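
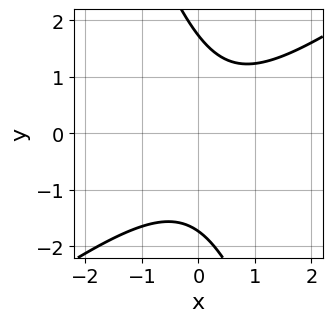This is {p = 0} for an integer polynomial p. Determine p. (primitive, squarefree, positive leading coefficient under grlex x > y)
(a) deg p = 2. A generic line meets the curve in up to 2 points.
(b) Checking where it meets the axes: the curve avoids every integer x-axis point in the box.
(c) Together with the visible shape, these determine p as stated.

2*x^2 - 2*x*y - y^2 - x + 3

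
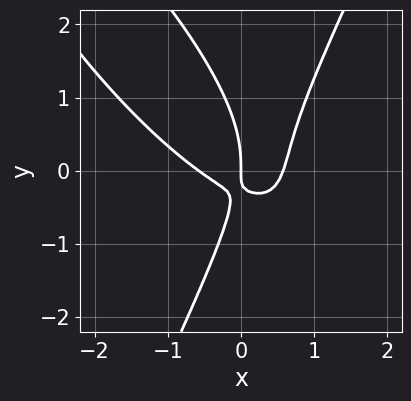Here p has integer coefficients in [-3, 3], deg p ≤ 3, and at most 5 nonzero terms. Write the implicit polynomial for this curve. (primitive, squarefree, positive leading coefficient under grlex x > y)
3*x^3 + 3*x^2*y - y^3 - 3*x*y - x

(a) Degree: no degree-2 curve has this shape, so deg p = 3.
(b) Observable constraints: one x-axis crossing is at x = 0; it crosses the y-axis at the gridline y = 0.
(c) Putting this together gives p.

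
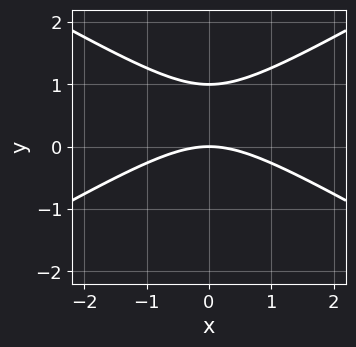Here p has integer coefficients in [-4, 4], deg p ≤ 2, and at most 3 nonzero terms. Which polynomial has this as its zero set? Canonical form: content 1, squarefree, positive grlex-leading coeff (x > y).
x^2 - 3*y^2 + 3*y

Degree: a generic line meets the curve in up to 2 points, so deg p = 2.
Symmetries: it's symmetric under x → −x, forcing even powers of x.
Observable constraints: among the integer gridlines, it crosses the y-axis at y ∈ {0, 1}; it meets the x-axis at x = 0 (among the integer gridlines).
These observations pin down the coefficients.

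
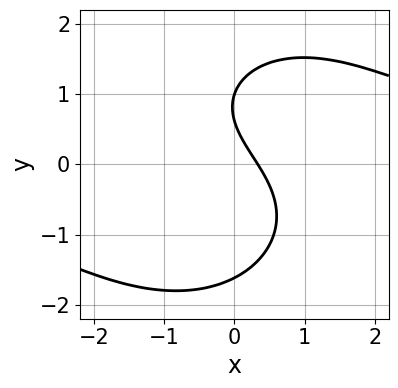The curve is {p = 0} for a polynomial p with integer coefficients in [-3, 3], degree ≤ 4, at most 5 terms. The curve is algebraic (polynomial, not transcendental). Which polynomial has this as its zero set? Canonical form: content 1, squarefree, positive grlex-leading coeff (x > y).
1. The degree is 3 — a generic line meets the curve in up to 3 points.
2. Against the integer gridlines: it meets the y-axis at y = 1 (among the integer gridlines).
3. Fitting integer coefficients to these (and the overall shape) gives p.

x^2*y + y^3 - 3*x - 2*y + 1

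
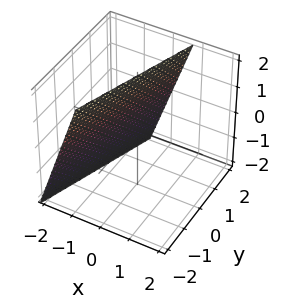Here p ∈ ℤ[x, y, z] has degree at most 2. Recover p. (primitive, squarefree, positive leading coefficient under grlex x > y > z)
Degree: the surface is flat (a plane), so deg p = 1.
From the axis intercepts and sections: one z-axis crossing is at z = 2; it meets the y-axis at y = 2 (among the integer gridlines).
These observations pin down the coefficients.

3*x - y - z + 2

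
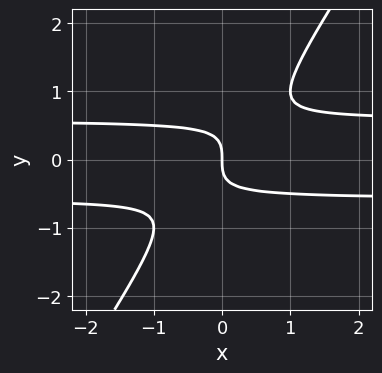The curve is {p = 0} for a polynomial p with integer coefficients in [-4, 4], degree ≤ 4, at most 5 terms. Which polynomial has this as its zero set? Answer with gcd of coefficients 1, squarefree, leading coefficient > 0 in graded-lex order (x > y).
3*x*y^2 - 2*y^3 - x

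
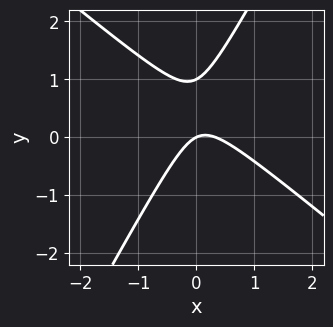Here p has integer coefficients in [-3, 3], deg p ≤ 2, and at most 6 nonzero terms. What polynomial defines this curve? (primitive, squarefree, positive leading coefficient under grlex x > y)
3*x^2 + 2*x*y - 2*y^2 - x + 2*y

First, deg p = 2. No degree-1 curve has this shape.
Then, observable constraints: it crosses the x-axis at the gridline x = 0; among the integer gridlines, it crosses the y-axis at y ∈ {0, 1}.
Finally, together with the visible shape, these determine p as stated.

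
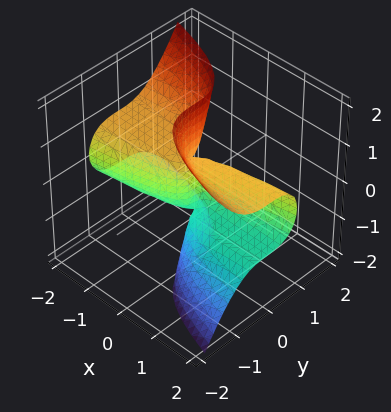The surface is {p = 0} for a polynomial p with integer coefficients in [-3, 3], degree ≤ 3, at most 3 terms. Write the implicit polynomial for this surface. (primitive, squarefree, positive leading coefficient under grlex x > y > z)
(a) deg p = 3. The shape is more complex than any degree-2 surface.
(b) Checking where it meets the axes: the visible z-axis segment lies entirely on the surface; it crosses the x-axis at the gridline x = 0; one y-axis crossing is at y = 0.
(c) Together with the visible shape, these determine p as stated.

2*x*z^2 + 3*y^3 - x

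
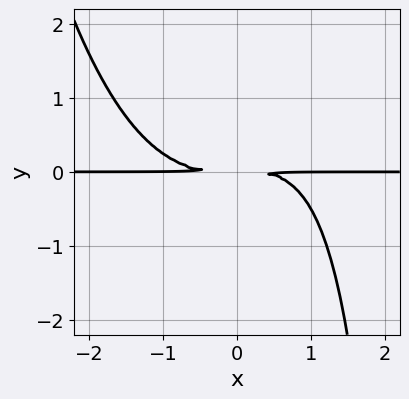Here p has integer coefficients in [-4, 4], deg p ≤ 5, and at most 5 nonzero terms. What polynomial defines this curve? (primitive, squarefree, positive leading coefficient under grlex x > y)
x^3*y - x*y^2 + 3*y^2

First, deg p = 4. A generic line meets the curve in up to 4 points.
Then, checking where it meets the axes: the visible x-axis segment lies entirely on the curve.
Finally, the integer polynomial consistent with all of this is the stated p.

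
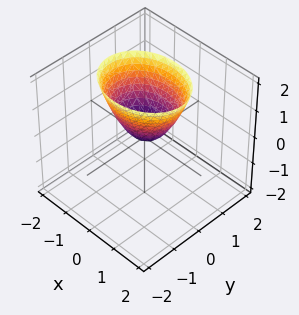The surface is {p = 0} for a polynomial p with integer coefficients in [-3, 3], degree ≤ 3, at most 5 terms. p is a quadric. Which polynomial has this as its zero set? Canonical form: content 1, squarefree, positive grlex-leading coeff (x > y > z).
2*x^2 + 3*y^2 - 2*z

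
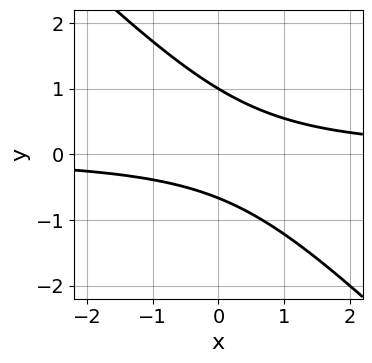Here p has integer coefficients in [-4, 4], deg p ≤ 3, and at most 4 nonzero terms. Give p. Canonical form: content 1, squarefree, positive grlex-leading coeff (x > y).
1. The degree is 2 — the shape is more complex than any degree-1 curve.
2. Checking where it meets the axes: it crosses the y-axis at the gridline y = 1; it misses every integer gridline on the x-axis.
3. Solving for integer coefficients yields p as stated.

3*x*y + 3*y^2 - y - 2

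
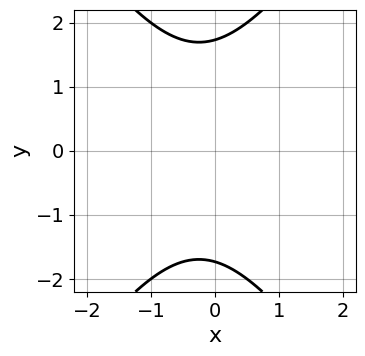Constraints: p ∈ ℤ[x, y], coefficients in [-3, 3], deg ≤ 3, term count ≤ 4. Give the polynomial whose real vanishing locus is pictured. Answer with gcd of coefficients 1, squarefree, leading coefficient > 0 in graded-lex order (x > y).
(a) The degree is 2 — a generic line meets the curve in up to 2 points.
(b) Symmetries: mirror symmetry y ↦ −y ⇒ only even powers of y.
(c) Observable constraints: it misses every integer gridline on the x-axis.
(d) Assembling these constraints gives the stated polynomial.

2*x^2 - y^2 + x + 3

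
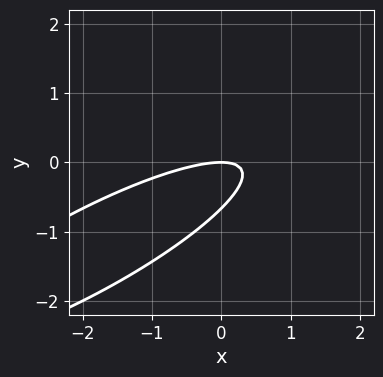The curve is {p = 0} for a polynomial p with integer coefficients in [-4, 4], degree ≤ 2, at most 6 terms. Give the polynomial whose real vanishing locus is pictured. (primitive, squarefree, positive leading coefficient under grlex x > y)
x^2 - 3*x*y + 3*y^2 + 2*y

deg p = 2. No degree-1 curve has this shape.
Observable constraints: one x-axis crossing is at x = 0; it crosses the y-axis at the gridline y = 0.
The integer polynomial consistent with all of this is the stated p.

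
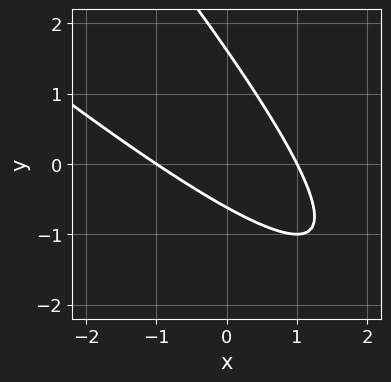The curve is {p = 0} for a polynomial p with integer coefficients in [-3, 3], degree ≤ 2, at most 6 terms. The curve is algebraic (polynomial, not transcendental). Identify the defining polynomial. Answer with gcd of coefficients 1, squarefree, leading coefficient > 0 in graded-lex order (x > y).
1. The degree is 2 — a generic line meets the curve in up to 2 points.
2. Checking where it meets the axes: among the integer gridlines, it crosses the x-axis at x ∈ {-1, 1}.
3. The integer polynomial consistent with all of this is the stated p.

x^2 + 2*x*y + y^2 - y - 1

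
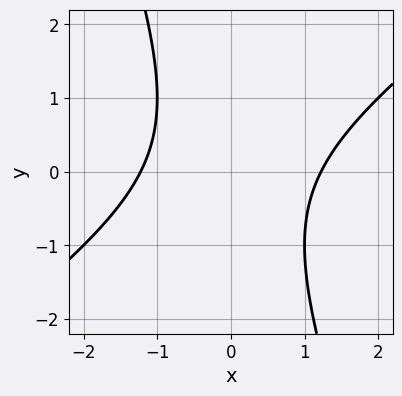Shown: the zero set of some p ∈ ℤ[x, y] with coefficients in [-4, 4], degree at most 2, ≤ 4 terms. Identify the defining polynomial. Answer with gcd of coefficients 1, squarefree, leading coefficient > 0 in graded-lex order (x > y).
2*x^2 - 2*x*y - y^2 - 3

Degree: the shape is more complex than any degree-1 curve, so deg p = 2.
Reading off the gridlines: it misses every integer gridline on the y-axis.
Matching integer coefficients to the picture gives p.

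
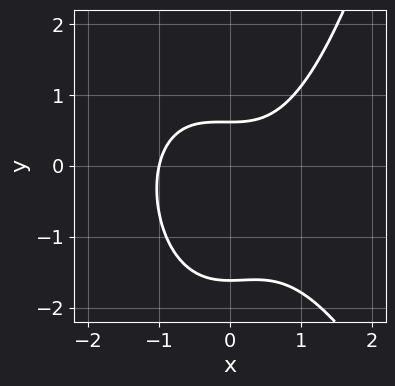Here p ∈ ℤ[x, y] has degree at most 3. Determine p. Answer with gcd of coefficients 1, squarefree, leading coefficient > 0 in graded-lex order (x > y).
1. Degree: no degree-2 curve has this shape, so deg p = 3.
2. Reading off the gridlines: it meets the x-axis at x = -1 (among the integer gridlines).
3. Together with the visible shape, these determine p as stated.

3*x^3 + x^2*y - 3*y^2 - 3*y + 3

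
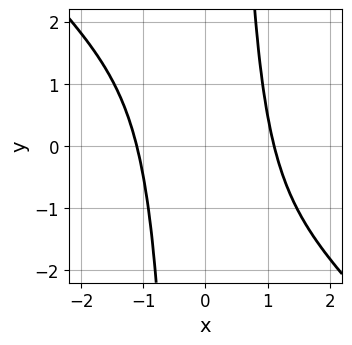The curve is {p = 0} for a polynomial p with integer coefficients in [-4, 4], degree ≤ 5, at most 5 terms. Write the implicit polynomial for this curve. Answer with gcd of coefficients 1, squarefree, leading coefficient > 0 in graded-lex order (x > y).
2*x^4 + 2*x^3*y - 3

(a) Degree: a generic line meets the curve in up to 4 points, so deg p = 4.
(b) Checking where it meets the axes: no y-intercept at any integer in the box.
(c) Assembling these constraints gives the stated polynomial.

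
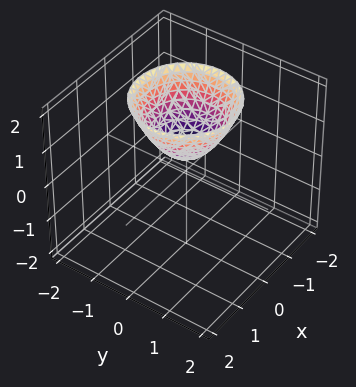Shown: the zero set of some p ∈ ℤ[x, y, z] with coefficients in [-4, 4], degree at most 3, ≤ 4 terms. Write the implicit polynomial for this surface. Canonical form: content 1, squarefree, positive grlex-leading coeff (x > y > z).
2*x^2 + 2*y^2 - 2*z + 1

First, deg p = 2. No degree-1 surface has this shape.
Then, symmetries: the z-axis is an axis of rotation, so x and y enter only as x² + y².
Next, from the axis intercepts and sections: no x-intercept at any integer in the box; it misses every integer gridline on the y-axis; a circular section at z = 2 has radius between 1 and 2.
Finally, together with the visible shape, these determine p as stated.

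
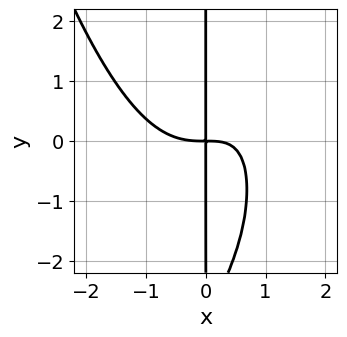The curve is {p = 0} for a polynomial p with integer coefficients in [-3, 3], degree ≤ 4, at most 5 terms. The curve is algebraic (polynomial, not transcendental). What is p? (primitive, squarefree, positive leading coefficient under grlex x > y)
2*x^4 - 2*x^2*y + x*y^2 + 3*x*y

First, the degree is 4 — the shape is more complex than any degree-3 curve.
Next, checking where it meets the axes: every point of the y-axis in the box is on the curve.
Finally, putting this together gives p.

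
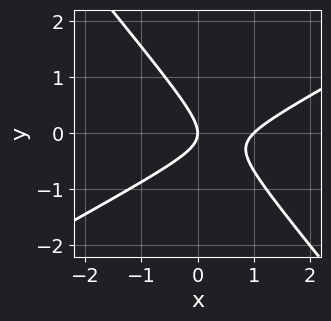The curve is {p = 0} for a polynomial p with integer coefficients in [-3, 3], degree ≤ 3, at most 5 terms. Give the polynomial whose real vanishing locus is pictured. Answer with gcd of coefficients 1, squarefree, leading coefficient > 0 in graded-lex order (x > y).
(a) deg p = 2. The shape is more complex than any degree-1 curve.
(b) Observable constraints: it meets the y-axis at y = 0 (among the integer gridlines); the x-axis gridline crossings are at x ∈ {0, 1}.
(c) Assembling these constraints gives the stated polynomial.

2*x^2 - 2*x*y - 3*y^2 - 2*x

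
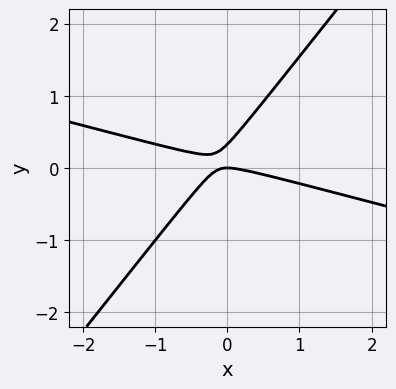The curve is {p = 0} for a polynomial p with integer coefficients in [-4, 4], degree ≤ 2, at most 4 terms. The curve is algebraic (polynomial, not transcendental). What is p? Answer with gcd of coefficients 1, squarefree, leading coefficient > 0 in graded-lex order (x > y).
x^2 + 3*x*y - 3*y^2 + y

(a) Degree: the shape is more complex than any degree-1 curve, so deg p = 2.
(b) Reading off the gridlines: one y-axis crossing is at y = 0; one x-axis crossing is at x = 0.
(c) The integer polynomial consistent with all of this is the stated p.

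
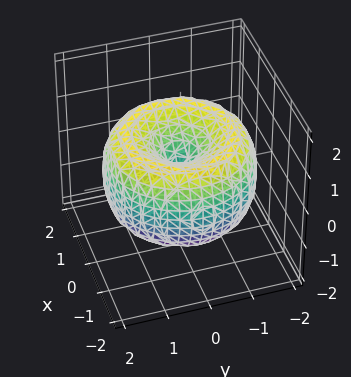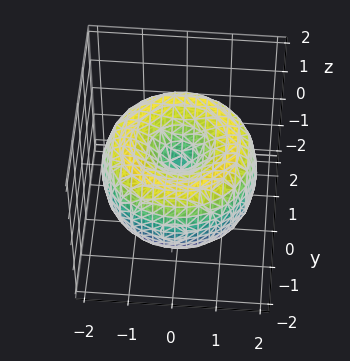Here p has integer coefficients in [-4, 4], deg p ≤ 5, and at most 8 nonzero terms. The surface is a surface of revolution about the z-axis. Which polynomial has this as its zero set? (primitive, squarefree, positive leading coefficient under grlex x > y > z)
x^4 + 2*x^2*y^2 + y^4 - 3*x^2 - 3*y^2 + 2*z^2

1. deg p = 4. A generic line meets the surface in up to 4 points.
2. Symmetries: rotational symmetry about the z-axis ⇒ p depends on x, y only through x² + y².
3. Checking where it meets the axes: it crosses the z-axis at the gridline z = 0; a circular section at z = 0 has radius between 1 and 2; it meets the x-axis at x = 0 (among the integer gridlines); it meets the y-axis at y = 0 (among the integer gridlines).
4. Matching integer coefficients to the picture gives p.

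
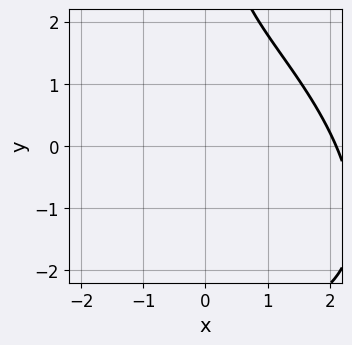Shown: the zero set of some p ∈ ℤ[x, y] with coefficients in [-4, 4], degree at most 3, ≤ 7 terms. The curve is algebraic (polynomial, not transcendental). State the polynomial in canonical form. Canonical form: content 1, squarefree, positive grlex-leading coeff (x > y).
x^3 + x^2*y + x*y^2 - 3*x - 3

deg p = 3. A generic line meets the curve in up to 3 points.
From the visible intercepts: no y-intercept at any integer in the box; no x-intercept at any integer in the box.
Together with the visible shape, these determine p as stated.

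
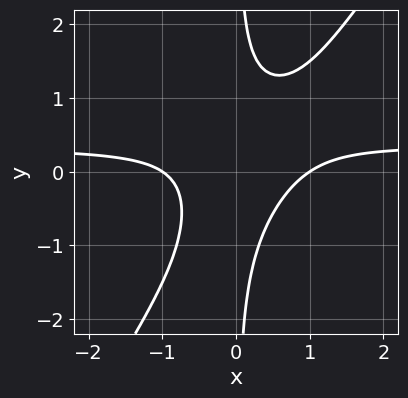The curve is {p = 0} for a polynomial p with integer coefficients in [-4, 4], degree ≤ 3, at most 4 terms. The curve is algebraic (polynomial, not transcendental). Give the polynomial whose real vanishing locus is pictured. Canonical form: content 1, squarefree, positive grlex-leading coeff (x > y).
3*x^2*y - 2*x*y^2 - x^2 + 1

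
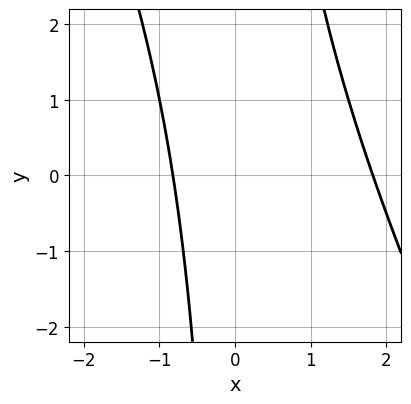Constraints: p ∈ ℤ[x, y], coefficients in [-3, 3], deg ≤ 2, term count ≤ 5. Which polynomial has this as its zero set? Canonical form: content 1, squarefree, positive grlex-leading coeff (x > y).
2*x^2 + x*y - 2*x - 3

Degree: a generic line meets the curve in up to 2 points, so deg p = 2.
Reading off the gridlines: no y-intercept at any integer in the box.
Together with the visible shape, these determine p as stated.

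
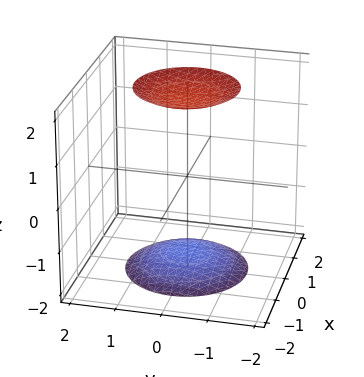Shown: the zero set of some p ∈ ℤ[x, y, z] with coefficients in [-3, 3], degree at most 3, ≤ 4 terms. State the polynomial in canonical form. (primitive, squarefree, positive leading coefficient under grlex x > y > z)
(a) I count 2 distinct pieces. Treating them together as one polynomial.
(b) deg p = 2. Two separate bowl-shaped sheets opening away from each other; a quadric.
(c) Symmetries: rotational symmetry about the z-axis ⇒ p depends on x, y only through x² + y²; mirror symmetry z ↦ −z ⇒ only even powers of z.
(d) From the axis intercepts and sections: it misses every integer gridline on the x-axis; a circular section at z = 2 has radius exactly 1; the surface avoids every integer y-axis point in the box.
(e) Assembling these constraints gives the stated polynomial.

x^2 + y^2 - z^2 + 3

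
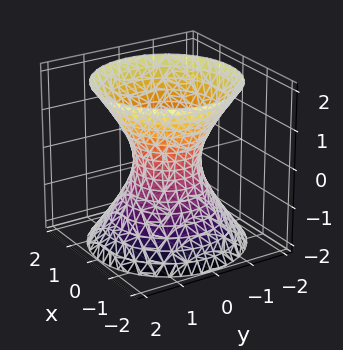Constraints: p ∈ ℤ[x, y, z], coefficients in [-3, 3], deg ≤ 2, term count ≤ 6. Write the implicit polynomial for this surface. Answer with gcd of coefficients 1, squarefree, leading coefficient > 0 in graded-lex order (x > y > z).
First, deg p = 2. No degree-1 surface has this shape.
Next, by symmetry, the z-axis is an axis of rotation, so x and y enter only as x² + y².
Next, from the axis intercepts and sections: the surface avoids every integer z-axis point in the box; a circular section at z = 2 has radius between 1 and 2.
Finally, together with the visible shape, these determine p as stated.

3*x^2 + 3*y^2 - 2*z^2 - 2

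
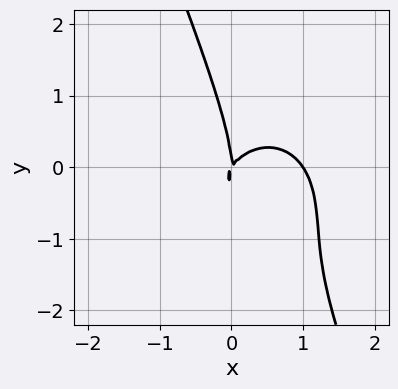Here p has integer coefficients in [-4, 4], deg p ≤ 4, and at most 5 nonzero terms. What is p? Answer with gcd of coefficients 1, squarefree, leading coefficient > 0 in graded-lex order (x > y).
(a) deg p = 3. A generic line meets the curve in up to 3 points.
(b) Checking where it meets the axes: the x-axis gridline crossings are at x ∈ {0, 1}; it meets the y-axis at y = 0 (among the integer gridlines).
(c) Together with the visible shape, these determine p as stated.

3*x^3 + 2*x*y^2 + y^3 - 3*x^2 + 2*x*y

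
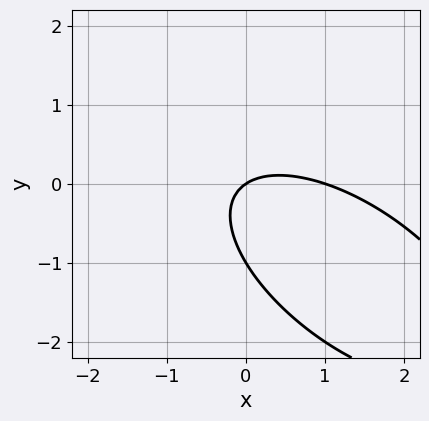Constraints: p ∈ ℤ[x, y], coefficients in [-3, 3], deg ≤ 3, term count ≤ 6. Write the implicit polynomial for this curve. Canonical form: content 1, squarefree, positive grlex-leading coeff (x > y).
First, degree: no degree-1 curve has this shape, so deg p = 2.
Next, reading off the gridlines: among the integer gridlines, it crosses the y-axis at y ∈ {-1, 0}; the x-axis gridline crossings are at x ∈ {0, 1}.
Finally, fitting integer coefficients to these (and the overall shape) gives p.

2*x^2 + 3*x*y + 3*y^2 - 2*x + 3*y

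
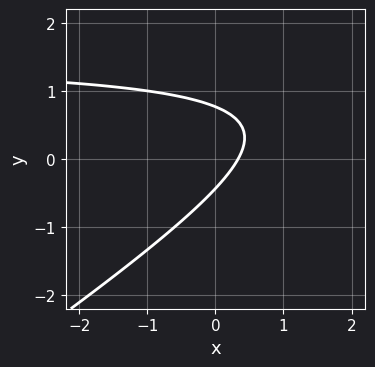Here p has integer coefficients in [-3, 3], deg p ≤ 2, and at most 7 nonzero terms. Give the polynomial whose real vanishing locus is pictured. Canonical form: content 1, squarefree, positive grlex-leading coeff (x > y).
2*x*y - 3*y^2 - 3*x + y + 1

1. deg p = 2. The shape is more complex than any degree-1 curve.
2. Matching integer coefficients to the picture gives p.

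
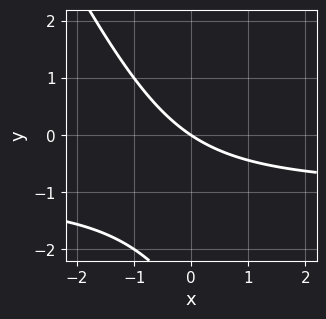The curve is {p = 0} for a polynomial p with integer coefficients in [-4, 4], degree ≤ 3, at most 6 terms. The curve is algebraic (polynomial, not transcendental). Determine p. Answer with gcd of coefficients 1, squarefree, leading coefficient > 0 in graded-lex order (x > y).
2*x*y + y^2 + 2*x + 3*y

deg p = 2. The shape is more complex than any degree-1 curve.
Observable constraints: it meets the y-axis at y = 0 (among the integer gridlines); one x-axis crossing is at x = 0.
Assembling these constraints gives the stated polynomial.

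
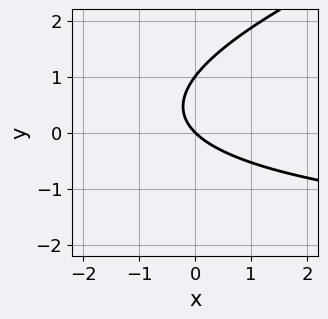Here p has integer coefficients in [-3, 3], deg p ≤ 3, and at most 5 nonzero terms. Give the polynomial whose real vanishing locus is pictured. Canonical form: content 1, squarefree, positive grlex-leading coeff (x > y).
x*y - 3*y^2 + 3*x + 3*y

deg p = 2.
Observable constraints: the y-axis gridline crossings are at y ∈ {0, 1}; one x-axis crossing is at x = 0.
Putting this together gives p.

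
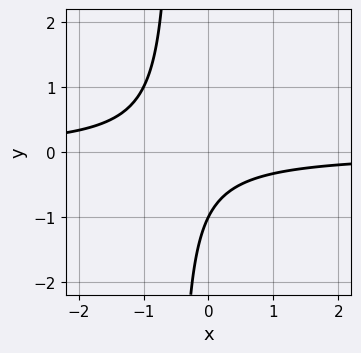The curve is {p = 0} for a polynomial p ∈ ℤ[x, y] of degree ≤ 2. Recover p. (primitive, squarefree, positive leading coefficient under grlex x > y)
1. The degree is 2 — the shape is more complex than any degree-1 curve.
2. Checking where it meets the axes: it misses every integer gridline on the x-axis; it meets the y-axis at y = -1 (among the integer gridlines).
3. Matching integer coefficients to the picture gives p.

2*x*y + y + 1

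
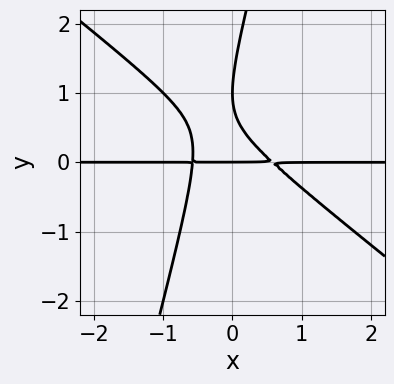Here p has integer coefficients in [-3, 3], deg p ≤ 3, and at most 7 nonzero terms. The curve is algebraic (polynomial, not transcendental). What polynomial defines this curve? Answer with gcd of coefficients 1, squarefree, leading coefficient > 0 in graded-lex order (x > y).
3*x^2*y + 3*x*y^2 - y^3 + 2*y^2 - y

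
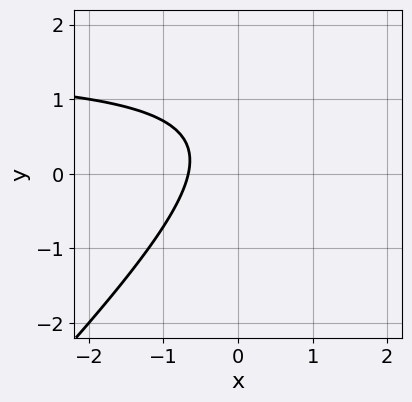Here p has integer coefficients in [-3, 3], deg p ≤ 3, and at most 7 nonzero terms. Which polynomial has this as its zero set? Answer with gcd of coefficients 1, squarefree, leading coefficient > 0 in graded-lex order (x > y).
(a) Degree: the shape is more complex than any degree-1 curve, so deg p = 2.
(b) Reading off the gridlines: it misses every integer gridline on the y-axis.
(c) Assembling these constraints gives the stated polynomial.

2*x*y - 2*y^2 - 3*x + 2*y - 2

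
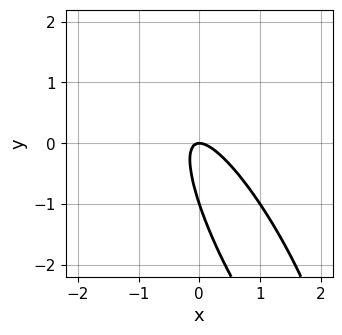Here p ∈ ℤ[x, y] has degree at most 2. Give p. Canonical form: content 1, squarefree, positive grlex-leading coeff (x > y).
3*x^2 + 3*x*y + y^2 + y

First, degree: the shape is more complex than any degree-1 curve, so deg p = 2.
Next, from the visible intercepts: the y-axis gridline crossings are at y ∈ {-1, 0}; one x-axis crossing is at x = 0.
Finally, solving for integer coefficients yields p as stated.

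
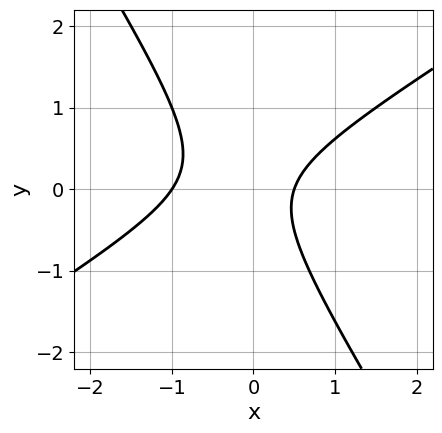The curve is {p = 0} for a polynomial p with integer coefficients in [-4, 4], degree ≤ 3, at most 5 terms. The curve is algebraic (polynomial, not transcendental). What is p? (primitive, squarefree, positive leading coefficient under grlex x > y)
First, the degree is 2 — a generic line meets the curve in up to 2 points.
Next, observable constraints: it meets the x-axis at x = -1 (among the integer gridlines); no y-intercept at any integer in the box.
Finally, the integer polynomial consistent with all of this is the stated p.

2*x^2 - 2*x*y - 2*y^2 + x - 1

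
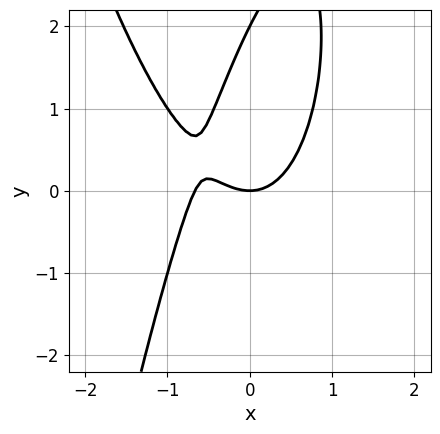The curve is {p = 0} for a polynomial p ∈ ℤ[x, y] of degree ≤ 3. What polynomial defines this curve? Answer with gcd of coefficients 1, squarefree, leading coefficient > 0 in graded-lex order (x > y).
1. The degree is 3 — no degree-2 curve has this shape.
2. Reading off the gridlines: it meets the x-axis at x = 0 (among the integer gridlines); among the integer gridlines, it crosses the y-axis at y ∈ {0, 2}.
3. Together with the visible shape, these determine p as stated.

3*x^3 + 2*x^2 - 2*x*y + y^2 - 2*y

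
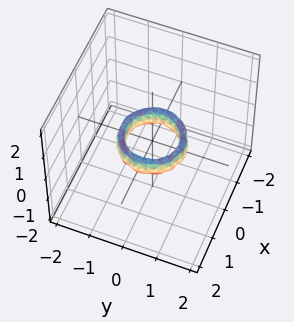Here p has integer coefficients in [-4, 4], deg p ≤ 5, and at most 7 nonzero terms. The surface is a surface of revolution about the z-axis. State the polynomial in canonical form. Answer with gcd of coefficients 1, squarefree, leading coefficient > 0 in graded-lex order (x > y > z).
2*x^4 + 4*x^2*y^2 + 2*y^4 - 3*x^2 - 3*y^2 + z^2 + 1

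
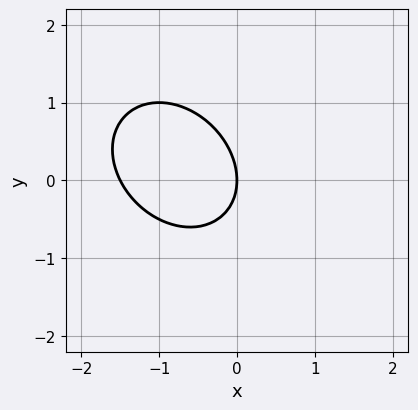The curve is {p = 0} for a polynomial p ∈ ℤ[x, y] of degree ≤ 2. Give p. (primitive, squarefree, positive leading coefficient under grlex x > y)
2*x^2 + x*y + 2*y^2 + 3*x

deg p = 2. The shape is more complex than any degree-1 curve.
From the visible intercepts: it meets the y-axis at y = 0 (among the integer gridlines); one x-axis crossing is at x = 0.
Solving for integer coefficients yields p as stated.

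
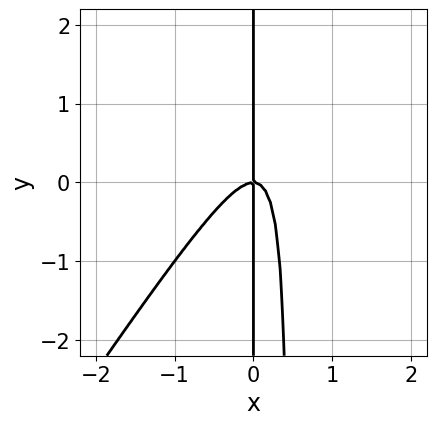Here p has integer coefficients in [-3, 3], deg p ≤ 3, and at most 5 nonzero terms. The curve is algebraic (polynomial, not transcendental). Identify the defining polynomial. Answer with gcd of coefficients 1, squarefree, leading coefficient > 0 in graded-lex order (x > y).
The degree is 3 — a generic line meets the curve in up to 3 points.
Reading off the gridlines: it meets the x-axis at x = 0 (among the integer gridlines); every point of the y-axis in the box is on the curve.
The integer polynomial consistent with all of this is the stated p.

3*x^3 - 2*x^2*y + x*y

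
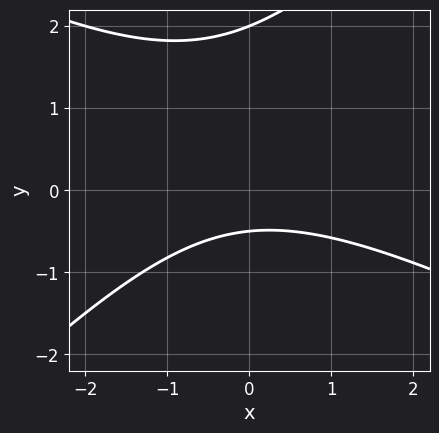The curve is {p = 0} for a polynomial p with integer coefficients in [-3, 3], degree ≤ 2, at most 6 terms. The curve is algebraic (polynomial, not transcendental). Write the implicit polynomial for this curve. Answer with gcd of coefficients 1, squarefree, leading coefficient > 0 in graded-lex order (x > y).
x^2 + x*y - 2*y^2 + 3*y + 2

First, the degree is 2 — no degree-1 curve has this shape.
Next, from the axis intercepts and sections: it meets the y-axis at y = 2 (among the integer gridlines); no x-intercept at any integer in the box.
Finally, putting this together gives p.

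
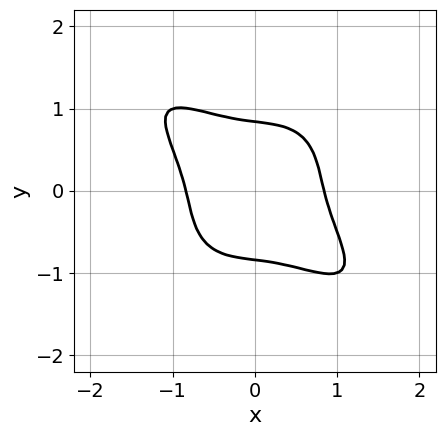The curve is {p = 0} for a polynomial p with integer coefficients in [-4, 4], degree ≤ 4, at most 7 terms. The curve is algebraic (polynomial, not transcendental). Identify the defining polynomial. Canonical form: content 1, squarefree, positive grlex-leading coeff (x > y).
2*x^4 + 2*x^3*y + x*y^3 + 2*y^4 - 1

First, deg p = 4. A generic line meets the curve in up to 4 points.
Finally, solving for integer coefficients yields p as stated.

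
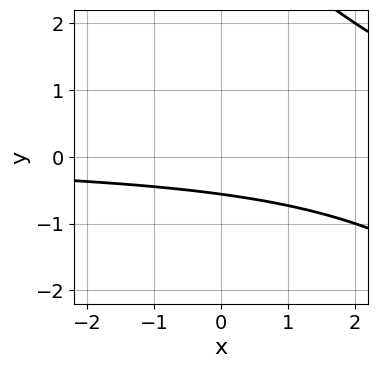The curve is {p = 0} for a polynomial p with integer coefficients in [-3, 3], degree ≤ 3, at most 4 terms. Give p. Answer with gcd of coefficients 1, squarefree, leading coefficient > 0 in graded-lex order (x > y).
x*y + y^2 - 3*y - 2

1. deg p = 2. The shape is more complex than any degree-1 curve.
2. From the visible intercepts: the curve avoids every integer x-axis point in the box.
3. Fitting integer coefficients to these (and the overall shape) gives p.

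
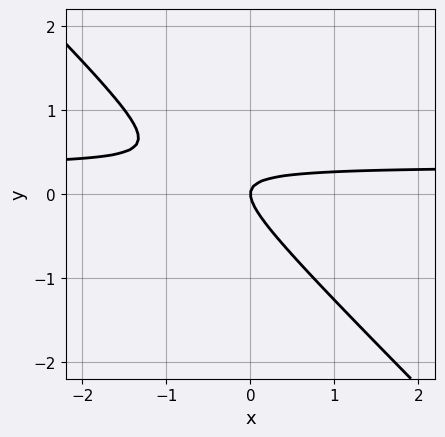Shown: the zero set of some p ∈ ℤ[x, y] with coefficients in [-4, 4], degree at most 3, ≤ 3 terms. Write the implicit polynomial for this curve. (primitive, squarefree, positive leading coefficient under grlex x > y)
Degree: the shape is more complex than any degree-1 curve, so deg p = 2.
From the axis intercepts and sections: it crosses the x-axis at the gridline x = 0; it crosses the y-axis at the gridline y = 0.
Together with the visible shape, these determine p as stated.

3*x*y + 3*y^2 - x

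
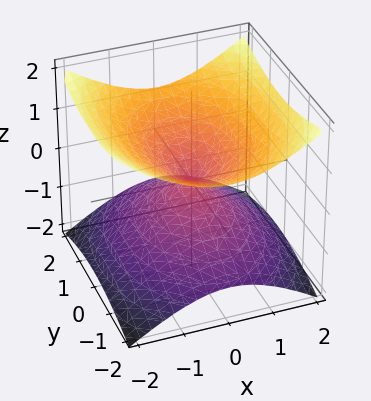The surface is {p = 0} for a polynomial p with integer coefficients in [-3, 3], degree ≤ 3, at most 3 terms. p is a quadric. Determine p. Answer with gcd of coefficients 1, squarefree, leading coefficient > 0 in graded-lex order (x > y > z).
2*x^2 + y^2 - 3*z^2

First, deg p = 2. Two nappes meeting at a single point; a quadric.
Next, symmetries: the z ↦ −z reflection is a symmetry, so z appears only in even powers; mirror symmetry x ↦ −x ⇒ only even powers of x; the y ↦ −y reflection is a symmetry, so y appears only in even powers.
Then, against the integer gridlines: one x-axis crossing is at x = 0; it meets the y-axis at y = 0 (among the integer gridlines).
Finally, assembling these constraints gives the stated polynomial.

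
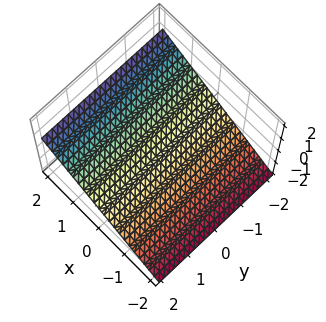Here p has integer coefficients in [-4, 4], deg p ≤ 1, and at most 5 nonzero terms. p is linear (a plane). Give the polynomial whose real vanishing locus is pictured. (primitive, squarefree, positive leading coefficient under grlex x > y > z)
1. The degree is 1 — every cross-section is a straight line — this is a plane.
2. Observable constraints: it meets the x-axis at x = 1 (among the integer gridlines); no y-intercept at any integer in the box.
3. The integer polynomial consistent with all of this is the stated p.

2*x - 3*z - 2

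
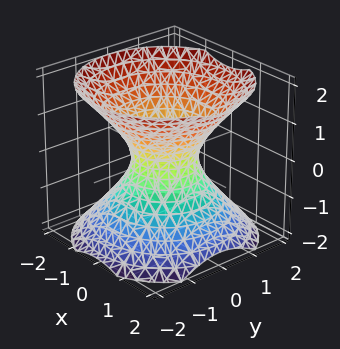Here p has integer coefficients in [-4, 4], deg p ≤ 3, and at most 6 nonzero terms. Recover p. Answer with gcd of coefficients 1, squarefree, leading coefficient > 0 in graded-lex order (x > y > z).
First, the degree is 2 — one connected sheet with a waist; a quadric.
Next, symmetries: mirror symmetry z ↦ −z ⇒ only even powers of z; rotational symmetry about the z-axis ⇒ p depends on x, y only through x² + y².
Then, from the axis intercepts and sections: no z-intercept at any integer in the box; a circular section at z = -1 has radius between 1 and 2.
Finally, fitting integer coefficients to these (and the overall shape) gives p.

3*x^2 + 3*y^2 - 3*z^2 - 2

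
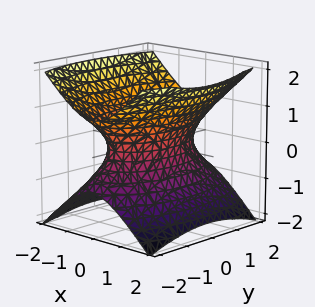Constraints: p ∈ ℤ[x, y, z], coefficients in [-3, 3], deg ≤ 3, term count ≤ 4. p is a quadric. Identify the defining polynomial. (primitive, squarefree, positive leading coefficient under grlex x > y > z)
3*x^2 + y^2 - 3*z^2 - 2

Degree: an hourglass — one-sheet hyperboloid; a quadric, so deg p = 2.
Symmetries: the x ↦ −x reflection is a symmetry, so x appears only in even powers; the z ↦ −z reflection is a symmetry, so z appears only in even powers; mirror symmetry y ↦ −y ⇒ only even powers of y.
Checking where it meets the axes: it misses every integer gridline on the z-axis.
The integer polynomial consistent with all of this is the stated p.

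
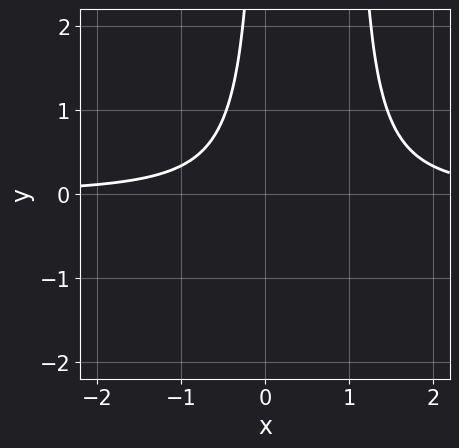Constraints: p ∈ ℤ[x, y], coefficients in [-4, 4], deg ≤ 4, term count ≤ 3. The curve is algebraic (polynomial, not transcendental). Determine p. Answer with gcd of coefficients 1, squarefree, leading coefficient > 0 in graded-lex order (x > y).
3*x^2*y - 3*x*y - 2

deg p = 3. No degree-2 curve has this shape.
Against the integer gridlines: it misses every integer gridline on the x-axis; the curve avoids every integer y-axis point in the box.
Solving for integer coefficients yields p as stated.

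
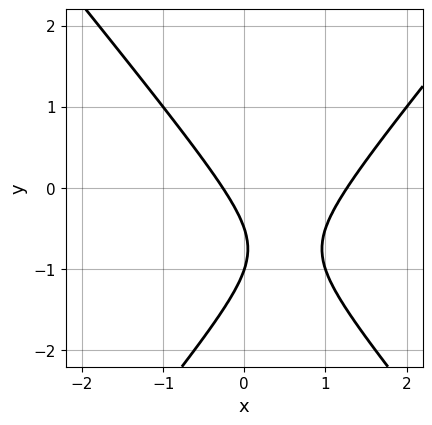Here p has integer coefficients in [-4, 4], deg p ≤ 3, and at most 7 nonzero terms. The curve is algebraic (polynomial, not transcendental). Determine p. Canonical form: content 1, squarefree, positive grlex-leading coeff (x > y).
(a) deg p = 2. A generic line meets the curve in up to 2 points.
(b) Checking where it meets the axes: it crosses the y-axis at the gridline y = -1.
(c) These observations pin down the coefficients.

3*x^2 - 2*y^2 - 3*x - 3*y - 1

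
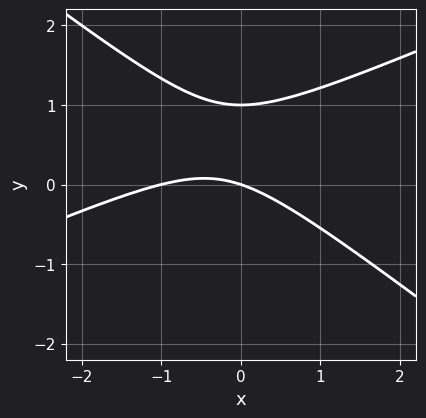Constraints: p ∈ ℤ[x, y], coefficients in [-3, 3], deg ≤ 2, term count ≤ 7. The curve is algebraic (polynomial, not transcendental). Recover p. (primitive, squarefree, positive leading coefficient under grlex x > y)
x^2 - x*y - 3*y^2 + x + 3*y

The degree is 2 — a generic line meets the curve in up to 2 points.
Checking where it meets the axes: among the integer gridlines, it crosses the y-axis at y ∈ {0, 1}; the x-axis gridline crossings are at x ∈ {-1, 0}.
Solving for integer coefficients yields p as stated.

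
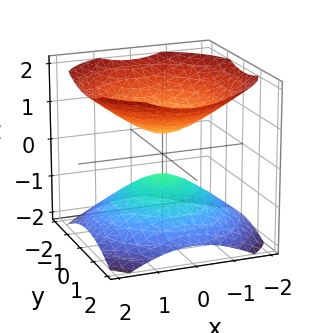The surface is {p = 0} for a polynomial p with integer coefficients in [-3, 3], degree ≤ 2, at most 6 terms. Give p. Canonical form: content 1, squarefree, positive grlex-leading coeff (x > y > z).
(a) The picture has 2 separate pieces.
(b) deg p = 2.
(c) Symmetries: rotational symmetry about the z-axis ⇒ p depends on x, y only through x² + y².
(d) Against the integer gridlines: no y-intercept at any integer in the box; a circular section at z = 1 has radius exactly 1; no x-intercept at any integer in the box.
(e) Putting this together gives p.

2*x^2 + 2*y^2 - 3*z^2 + 1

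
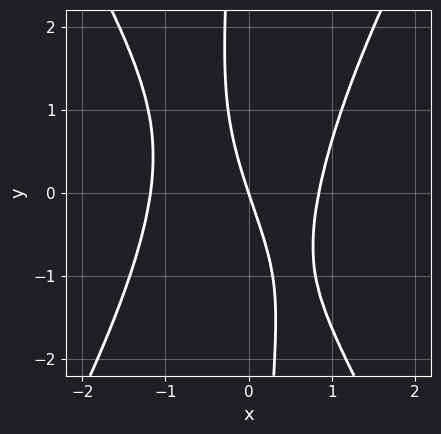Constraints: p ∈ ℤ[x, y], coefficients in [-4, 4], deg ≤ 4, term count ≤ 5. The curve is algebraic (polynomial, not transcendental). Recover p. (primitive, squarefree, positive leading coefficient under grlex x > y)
3*x^3 - x*y^2 + x^2 - 3*x - y

(a) Degree: a generic line meets the curve in up to 3 points, so deg p = 3.
(b) From the visible intercepts: it meets the y-axis at y = 0 (among the integer gridlines); it crosses the x-axis at the gridline x = 0.
(c) Assembling these constraints gives the stated polynomial.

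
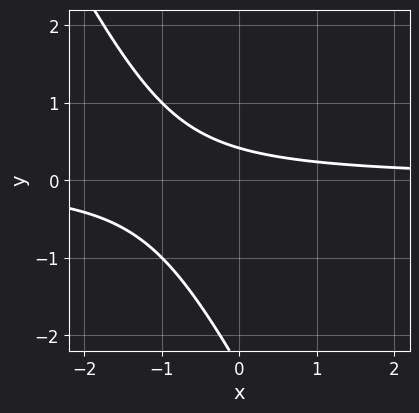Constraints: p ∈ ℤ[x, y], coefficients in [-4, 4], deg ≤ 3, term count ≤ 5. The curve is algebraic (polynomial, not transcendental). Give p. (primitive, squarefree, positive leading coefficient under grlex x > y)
2*x*y + y^2 + 2*y - 1

First, degree: a generic line meets the curve in up to 2 points, so deg p = 2.
Then, checking where it meets the axes: no x-intercept at any integer in the box.
Finally, these observations pin down the coefficients.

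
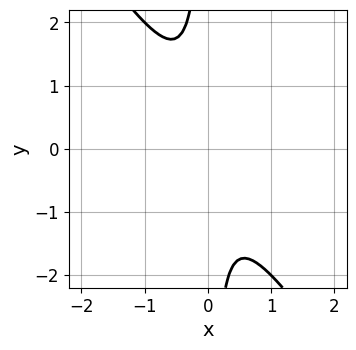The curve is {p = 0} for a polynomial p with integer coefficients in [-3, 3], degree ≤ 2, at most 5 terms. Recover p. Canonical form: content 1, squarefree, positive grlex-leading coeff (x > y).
3*x^2 + 2*x*y + 1

deg p = 2. The shape is more complex than any degree-1 curve.
Observable constraints: the curve avoids every integer x-axis point in the box; no y-intercept at any integer in the box.
Fitting integer coefficients to these (and the overall shape) gives p.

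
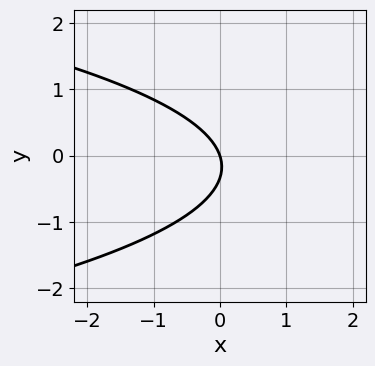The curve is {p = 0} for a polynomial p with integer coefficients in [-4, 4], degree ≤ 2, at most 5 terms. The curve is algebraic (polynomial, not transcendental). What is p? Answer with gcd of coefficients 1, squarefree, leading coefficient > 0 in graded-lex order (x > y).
First, deg p = 2.
Then, reading off the gridlines: it meets the y-axis at y = 0 (among the integer gridlines); it meets the x-axis at x = 0 (among the integer gridlines).
Finally, assembling these constraints gives the stated polynomial.

3*y^2 + 3*x + y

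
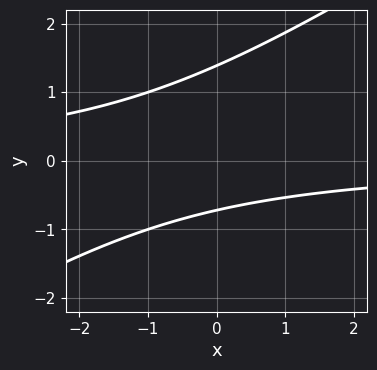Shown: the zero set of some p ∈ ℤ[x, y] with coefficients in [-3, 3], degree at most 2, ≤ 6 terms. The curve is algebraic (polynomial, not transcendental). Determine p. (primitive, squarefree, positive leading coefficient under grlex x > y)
deg p = 2.
Reading off the gridlines: it misses every integer gridline on the x-axis.
Together with the visible shape, these determine p as stated.

2*x*y - 3*y^2 + 2*y + 3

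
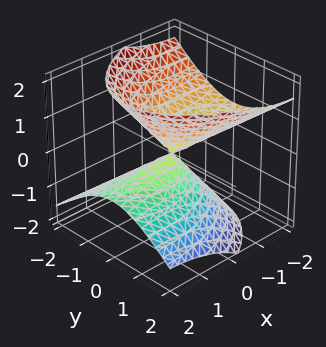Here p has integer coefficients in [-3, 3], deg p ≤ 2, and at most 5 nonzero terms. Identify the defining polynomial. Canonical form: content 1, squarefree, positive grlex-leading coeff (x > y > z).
(a) I count 2 distinct pieces.
(b) deg p = 2.
(c) Reading off the gridlines: one z-axis crossing is at z = 0; it meets the y-axis at y = 0 (among the integer gridlines); one x-axis crossing is at x = 0.
(d) Fitting integer coefficients to these (and the overall shape) gives p.

x^2 + 3*x*z + 3*y^2 - 3*z^2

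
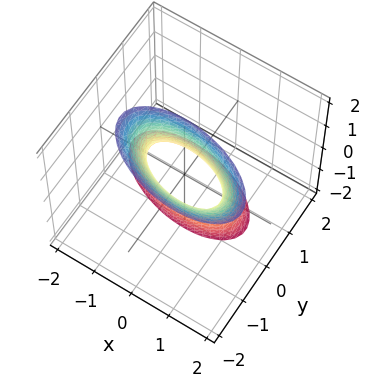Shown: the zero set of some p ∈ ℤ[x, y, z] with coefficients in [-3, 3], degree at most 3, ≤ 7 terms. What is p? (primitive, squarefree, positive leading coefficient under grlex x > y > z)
(a) Degree: the shape is more complex than any degree-1 surface, so deg p = 2.
(b) Observable constraints: among the integer gridlines, it crosses the x-axis at x ∈ {-1, 1}; the surface avoids every integer z-axis point in the box.
(c) Matching integer coefficients to the picture gives p.

x^2 + x*y + 3*y^2 + 2*y*z - 1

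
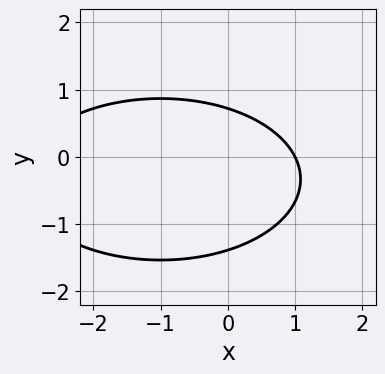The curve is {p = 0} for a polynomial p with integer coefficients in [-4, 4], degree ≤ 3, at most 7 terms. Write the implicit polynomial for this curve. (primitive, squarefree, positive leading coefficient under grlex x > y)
x^2 + 3*y^2 + 2*x + 2*y - 3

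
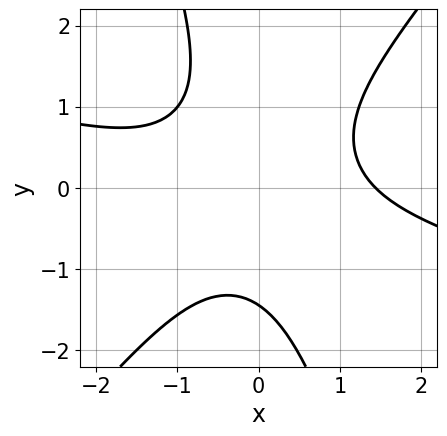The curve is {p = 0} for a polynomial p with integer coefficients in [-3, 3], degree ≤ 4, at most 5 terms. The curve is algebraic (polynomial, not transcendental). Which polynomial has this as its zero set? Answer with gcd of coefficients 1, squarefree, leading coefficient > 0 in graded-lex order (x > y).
x^3 + 3*x^2*y - 2*x*y^2 - y^3 - 3

(a) The degree is 3 — a generic line meets the curve in up to 3 points.
(b) The integer polynomial consistent with all of this is the stated p.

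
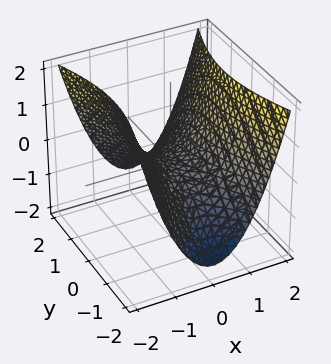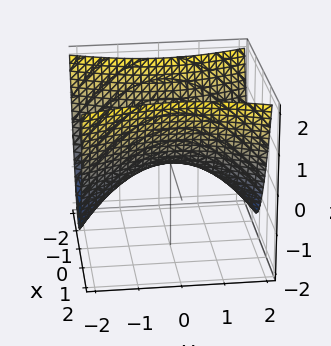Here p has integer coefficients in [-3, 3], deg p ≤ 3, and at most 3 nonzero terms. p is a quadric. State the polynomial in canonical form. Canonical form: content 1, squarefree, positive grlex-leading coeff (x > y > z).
First, deg p = 2. A hyperbolic paraboloid; a quadric.
Next, symmetries: mirror symmetry x ↦ −x ⇒ only even powers of x; it's symmetric under y → −y, forcing even powers of y.
Then, from the axis intercepts and sections: one x-axis crossing is at x = 0; it meets the y-axis at y = 0 (among the integer gridlines); it meets the z-axis at z = 0 (among the integer gridlines).
Finally, together with the visible shape, these determine p as stated.

3*x^2 - y^2 - 3*z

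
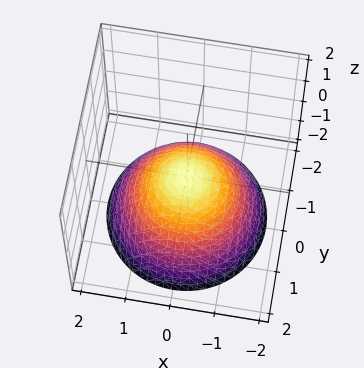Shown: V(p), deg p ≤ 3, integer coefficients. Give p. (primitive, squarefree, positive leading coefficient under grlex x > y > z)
2*x^2 + 2*y^2 + 3*z

(a) The degree is 2 — a single bowl opening along one axis; a quadric.
(b) By symmetry, every cross-section ⟂ z is a circle, so x, y appear only via x² + y².
(c) Reading off the gridlines: it meets the z-axis at z = 0 (among the integer gridlines); a circular section at z = -2 has radius between 1 and 2; one x-axis crossing is at x = 0.
(d) Matching integer coefficients to the picture gives p.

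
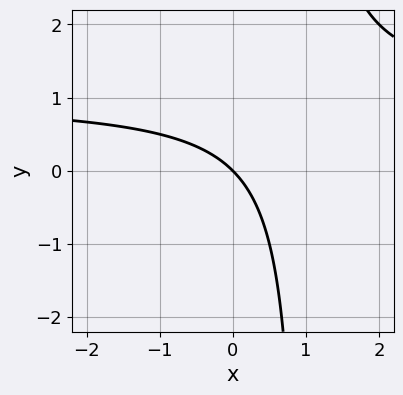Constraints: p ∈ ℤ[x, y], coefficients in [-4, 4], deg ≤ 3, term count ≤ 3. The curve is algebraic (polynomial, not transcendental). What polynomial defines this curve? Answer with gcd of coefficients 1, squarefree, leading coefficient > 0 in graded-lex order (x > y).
Degree: no degree-1 curve has this shape, so deg p = 2.
Reading off the gridlines: one x-axis crossing is at x = 0; it crosses the y-axis at the gridline y = 0.
Solving for integer coefficients yields p as stated.

x*y - x - y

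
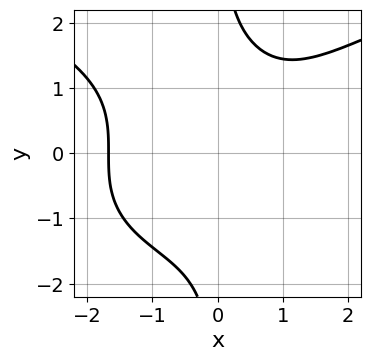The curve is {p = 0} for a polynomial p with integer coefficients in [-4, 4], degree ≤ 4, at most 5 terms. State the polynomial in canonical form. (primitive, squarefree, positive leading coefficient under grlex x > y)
x*y^3 - x^3 + x - 3

First, deg p = 4. A generic line meets the curve in up to 4 points.
Then, reading off the gridlines: it misses every integer gridline on the y-axis.
Finally, these observations pin down the coefficients.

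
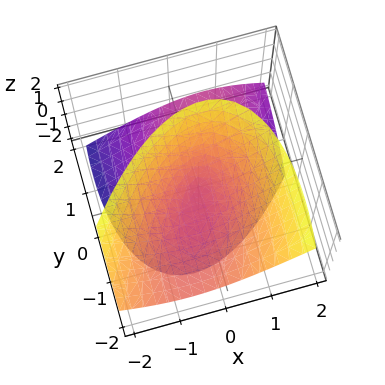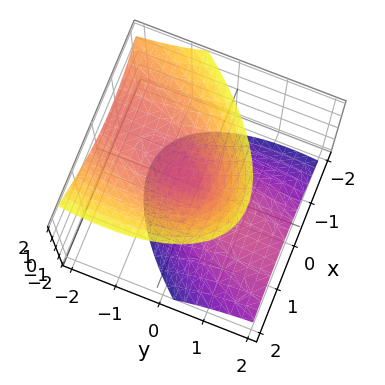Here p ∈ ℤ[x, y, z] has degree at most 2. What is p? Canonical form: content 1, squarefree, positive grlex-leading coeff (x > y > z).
3*x^2 - 2*x*y + y^2 + 3*y*z - 2*z^2

There are 2 components. They look like related sheets of one shape, so recover p as a whole.
Degree: no degree-1 surface has this shape, so deg p = 2.
Checking where it meets the axes: one z-axis crossing is at z = 0; one y-axis crossing is at y = 0; it meets the x-axis at x = 0 (among the integer gridlines).
Putting this together gives p.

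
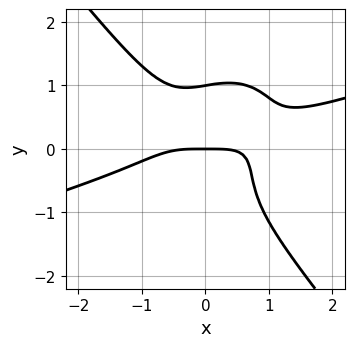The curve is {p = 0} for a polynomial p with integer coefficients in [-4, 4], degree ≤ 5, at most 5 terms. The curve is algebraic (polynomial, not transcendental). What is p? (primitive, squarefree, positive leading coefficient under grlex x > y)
(a) The degree is 4 — the shape is more complex than any degree-3 curve.
(b) Observable constraints: one x-axis crossing is at x = 0; the y-axis gridline crossings are at y ∈ {0, 1}.
(c) Assembling these constraints gives the stated polynomial.

x^4 - 3*x^3*y - 2*y^4 + x*y^2 + 2*y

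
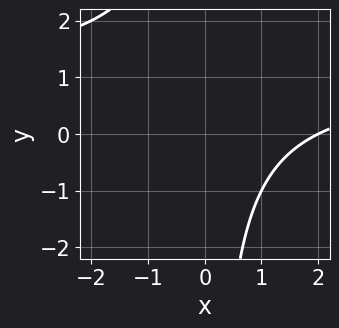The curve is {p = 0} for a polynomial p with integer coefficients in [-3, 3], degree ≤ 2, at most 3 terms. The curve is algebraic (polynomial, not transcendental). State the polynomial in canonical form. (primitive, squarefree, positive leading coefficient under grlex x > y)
(a) The degree is 2 — the shape is more complex than any degree-1 curve.
(b) Against the integer gridlines: the curve avoids every integer y-axis point in the box; it meets the x-axis at x = 2 (among the integer gridlines).
(c) The integer polynomial consistent with all of this is the stated p.

x*y - x + 2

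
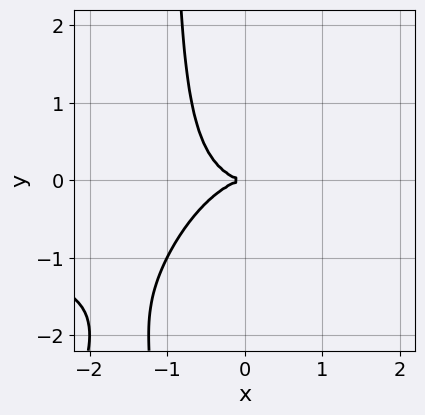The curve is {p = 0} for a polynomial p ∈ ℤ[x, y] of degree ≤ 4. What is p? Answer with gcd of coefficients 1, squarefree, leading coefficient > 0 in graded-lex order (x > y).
x^3*y + x^3 + 2*x*y^2 + 2*y^2

deg p = 4. The shape is more complex than any degree-3 curve.
Against the integer gridlines: it meets the x-axis at x = 0 (among the integer gridlines); one y-axis crossing is at y = 0.
Fitting integer coefficients to these (and the overall shape) gives p.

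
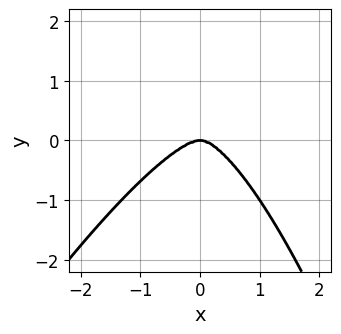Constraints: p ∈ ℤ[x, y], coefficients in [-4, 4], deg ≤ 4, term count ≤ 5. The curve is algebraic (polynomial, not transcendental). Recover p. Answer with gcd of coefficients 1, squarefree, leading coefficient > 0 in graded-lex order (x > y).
2*x^4 - x^3*y + x^2*y + 2*y^3

1. Degree: the shape is more complex than any degree-3 curve, so deg p = 4.
2. Observable constraints: one x-axis crossing is at x = 0; it meets the y-axis at y = 0 (among the integer gridlines).
3. Assembling these constraints gives the stated polynomial.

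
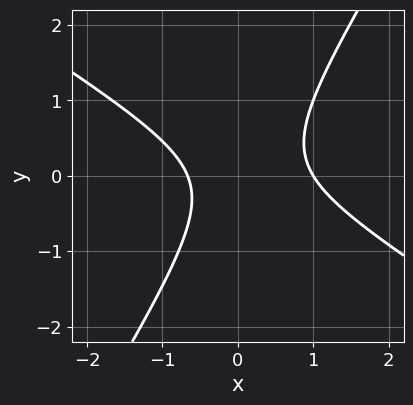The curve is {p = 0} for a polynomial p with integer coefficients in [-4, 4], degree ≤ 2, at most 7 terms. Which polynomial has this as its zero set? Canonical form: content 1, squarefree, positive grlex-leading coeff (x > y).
(a) deg p = 2. No degree-1 curve has this shape.
(b) Checking where it meets the axes: no y-intercept at any integer in the box; it meets the x-axis at x = 1 (among the integer gridlines).
(c) Solving for integer coefficients yields p as stated.

3*x^2 + 3*x*y - 3*y^2 - x - 2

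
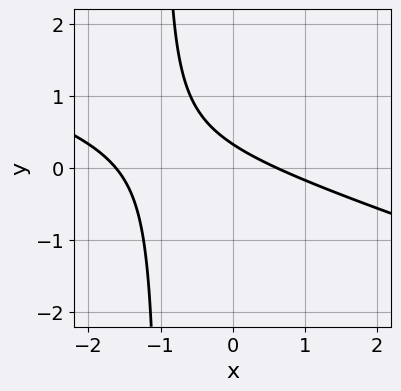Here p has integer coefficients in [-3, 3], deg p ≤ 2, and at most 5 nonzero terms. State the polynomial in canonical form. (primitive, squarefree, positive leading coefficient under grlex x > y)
x^2 + 3*x*y + x + 3*y - 1

1. deg p = 2. No degree-1 curve has this shape.
2. Matching integer coefficients to the picture gives p.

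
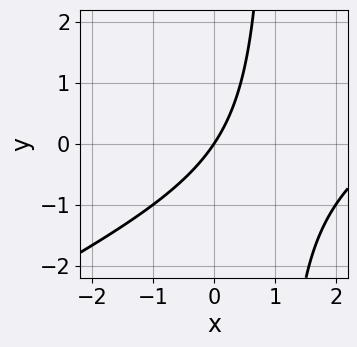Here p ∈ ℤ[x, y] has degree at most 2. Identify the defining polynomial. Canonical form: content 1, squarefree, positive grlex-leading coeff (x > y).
x^2 - 2*x*y - 3*x + 2*y

The degree is 2 — no degree-1 curve has this shape.
Against the integer gridlines: one y-axis crossing is at y = 0; one x-axis crossing is at x = 0.
These observations pin down the coefficients.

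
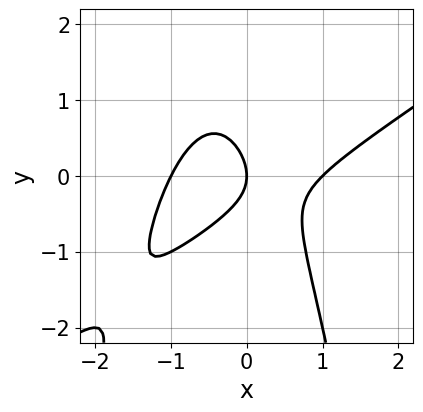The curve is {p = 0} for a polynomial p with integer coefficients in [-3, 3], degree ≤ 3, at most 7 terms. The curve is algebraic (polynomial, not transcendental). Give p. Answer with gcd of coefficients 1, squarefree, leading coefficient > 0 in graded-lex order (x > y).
Degree: the shape is more complex than any degree-2 curve, so deg p = 3.
Against the integer gridlines: among the integer gridlines, it crosses the x-axis at x ∈ {-1, 0, 1}; it meets the y-axis at y = 0 (among the integer gridlines).
Together with the visible shape, these determine p as stated.

2*x^3 - 3*x^2*y - x*y - 2*y^2 - 2*x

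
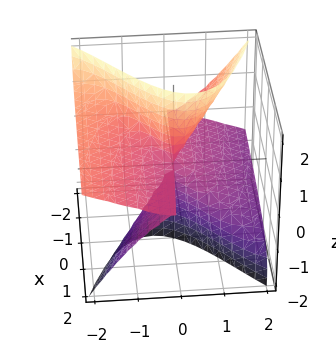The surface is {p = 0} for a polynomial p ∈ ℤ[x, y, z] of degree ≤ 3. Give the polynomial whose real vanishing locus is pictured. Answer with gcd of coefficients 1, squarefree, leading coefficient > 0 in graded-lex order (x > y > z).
The degree is 3 — no degree-2 surface has this shape.
Observable constraints: every point of the x-axis in the box is on the surface; the visible z-axis segment lies entirely on the surface; one y-axis crossing is at y = 0.
Assembling these constraints gives the stated polynomial.

2*x*z^2 + y^3 + 2*y^2*z - y*z^2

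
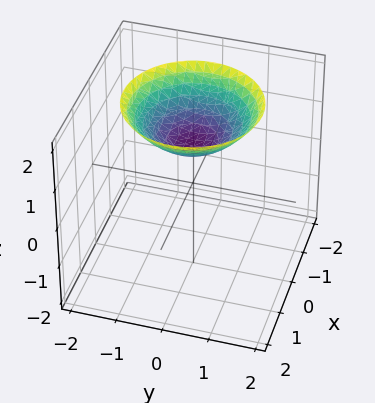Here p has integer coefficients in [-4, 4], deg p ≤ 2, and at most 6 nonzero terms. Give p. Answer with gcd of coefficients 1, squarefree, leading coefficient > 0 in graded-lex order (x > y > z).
x^2 + y^2 - 2*z + 2

First, degree: the shape is more complex than any degree-1 surface, so deg p = 2.
Then, symmetry: the surface is invariant under rotation about z: p = q(x² + y², z).
Next, checking where it meets the axes: it meets the z-axis at z = 1 (among the integer gridlines); a circular section at z = 2 has radius between 1 and 2.
Finally, together with the visible shape, these determine p as stated.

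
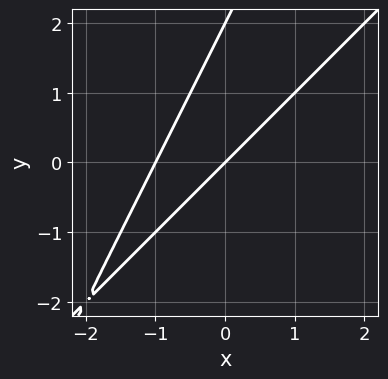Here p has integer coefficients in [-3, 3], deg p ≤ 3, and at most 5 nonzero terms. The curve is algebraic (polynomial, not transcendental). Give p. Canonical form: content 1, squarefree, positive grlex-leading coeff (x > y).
(a) Degree: the shape is more complex than any degree-1 curve, so deg p = 2.
(b) Against the integer gridlines: the x-axis gridline crossings are at x ∈ {-1, 0}; among the integer gridlines, it crosses the y-axis at y ∈ {0, 2}.
(c) These observations pin down the coefficients.

2*x^2 - 3*x*y + y^2 + 2*x - 2*y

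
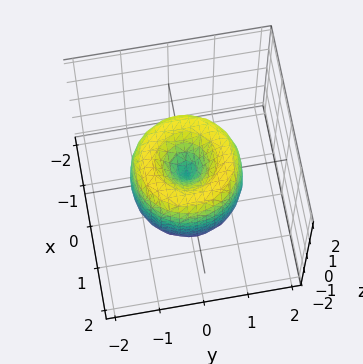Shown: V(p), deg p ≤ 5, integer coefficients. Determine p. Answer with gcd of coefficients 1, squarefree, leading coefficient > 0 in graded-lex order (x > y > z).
1. The degree is 4 — the shape is more complex than any degree-3 surface.
2. Symmetries: rotational symmetry about the z-axis ⇒ p depends on x, y only through x² + y².
3. Reading off the gridlines: it crosses the y-axis at the gridline y = 0; one z-axis crossing is at z = 0.
4. Matching integer coefficients to the picture gives p.

2*x^4 + 4*x^2*y^2 + 2*y^4 - 3*x^2 - 3*y^2 + z^2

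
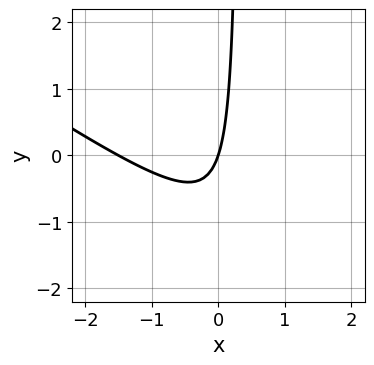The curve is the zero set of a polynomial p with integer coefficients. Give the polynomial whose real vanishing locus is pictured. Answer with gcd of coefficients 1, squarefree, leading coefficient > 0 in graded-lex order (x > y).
2*x^2 + 3*x*y + 3*x - y

First, deg p = 2. A generic line meets the curve in up to 2 points.
Next, checking where it meets the axes: it crosses the x-axis at the gridline x = 0; one y-axis crossing is at y = 0.
Finally, these observations pin down the coefficients.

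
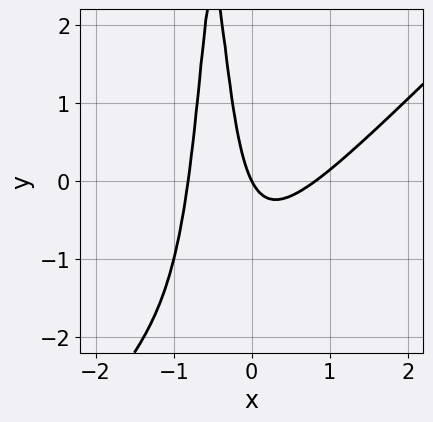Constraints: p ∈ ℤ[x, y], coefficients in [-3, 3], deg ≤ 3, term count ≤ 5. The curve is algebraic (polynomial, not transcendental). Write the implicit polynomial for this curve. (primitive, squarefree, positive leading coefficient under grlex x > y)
3*x^3 - 3*x^2*y - 3*x*y - 2*x - y

1. deg p = 3. A generic line meets the curve in up to 3 points.
2. From the axis intercepts and sections: one y-axis crossing is at y = 0; it crosses the x-axis at the gridline x = 0.
3. Matching integer coefficients to the picture gives p.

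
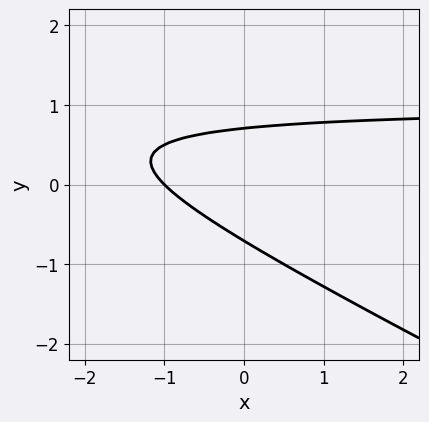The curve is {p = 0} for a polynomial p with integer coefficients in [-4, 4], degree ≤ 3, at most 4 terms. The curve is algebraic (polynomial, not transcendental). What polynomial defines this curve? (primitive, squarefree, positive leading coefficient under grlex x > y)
x*y + 2*y^2 - x - 1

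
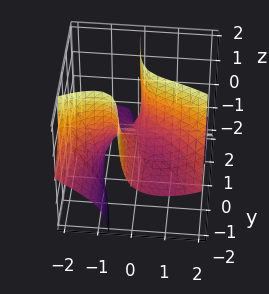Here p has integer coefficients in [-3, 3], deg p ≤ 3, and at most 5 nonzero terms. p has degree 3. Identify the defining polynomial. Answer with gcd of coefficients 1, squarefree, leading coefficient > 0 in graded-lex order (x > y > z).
x^3 + 3*x*y*z + 2*x*y + y*z - z

1. The degree is 3 — a generic line meets the surface in up to 3 points.
2. Observable constraints: the visible y-axis segment lies entirely on the surface; one x-axis crossing is at x = 0; it meets the z-axis at z = 0 (among the integer gridlines).
3. Matching integer coefficients to the picture gives p.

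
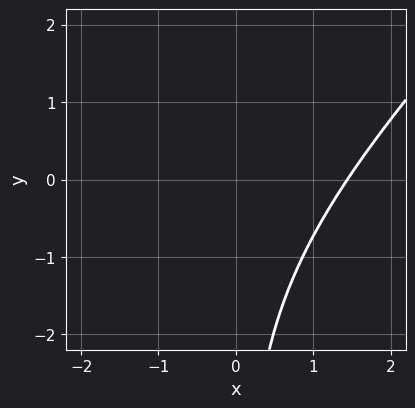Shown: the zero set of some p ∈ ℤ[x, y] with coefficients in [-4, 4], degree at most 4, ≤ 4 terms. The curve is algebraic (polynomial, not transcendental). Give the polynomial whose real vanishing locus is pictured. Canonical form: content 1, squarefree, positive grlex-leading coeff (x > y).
x^3 - 2*x^2*y + x*y^2 - 3

1. The degree is 3 — a generic line meets the curve in up to 3 points.
2. Observable constraints: it misses every integer gridline on the y-axis.
3. Together with the visible shape, these determine p as stated.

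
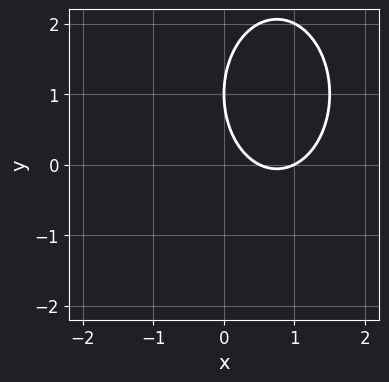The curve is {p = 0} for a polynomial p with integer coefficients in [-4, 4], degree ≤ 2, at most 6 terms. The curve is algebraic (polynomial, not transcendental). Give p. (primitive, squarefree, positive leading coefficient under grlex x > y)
First, the degree is 2 — a generic line meets the curve in up to 2 points.
Next, checking where it meets the axes: one x-axis crossing is at x = 1; it meets the y-axis at y = 1 (among the integer gridlines).
Finally, putting this together gives p.

2*x^2 + y^2 - 3*x - 2*y + 1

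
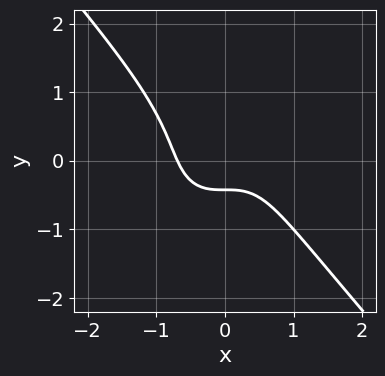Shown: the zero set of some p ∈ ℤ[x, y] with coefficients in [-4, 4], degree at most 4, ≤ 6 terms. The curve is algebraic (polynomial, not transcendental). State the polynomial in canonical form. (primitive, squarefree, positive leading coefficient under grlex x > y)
(a) The degree is 3 — no degree-2 curve has this shape.
(b) Solving for integer coefficients yields p as stated.

3*x^3 + 2*y^3 + 2*y + 1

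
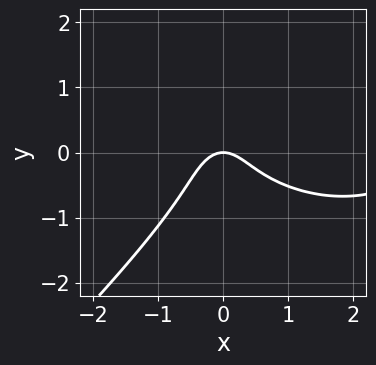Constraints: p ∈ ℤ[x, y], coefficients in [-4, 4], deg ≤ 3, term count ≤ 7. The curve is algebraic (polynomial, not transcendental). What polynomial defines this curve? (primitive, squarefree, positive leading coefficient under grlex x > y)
1. Degree: the shape is more complex than any degree-2 curve, so deg p = 3.
2. Checking where it meets the axes: it meets the x-axis at x = 0 (among the integer gridlines); it meets the y-axis at y = 0 (among the integer gridlines).
3. Matching integer coefficients to the picture gives p.

x^3 + 2*x*y^2 - 3*y^3 - 3*x^2 - 2*y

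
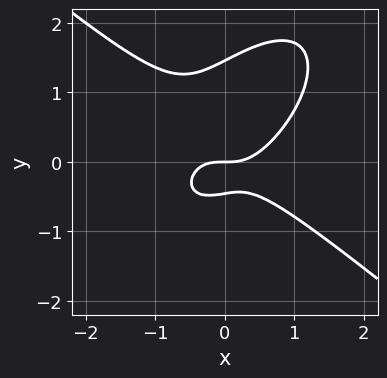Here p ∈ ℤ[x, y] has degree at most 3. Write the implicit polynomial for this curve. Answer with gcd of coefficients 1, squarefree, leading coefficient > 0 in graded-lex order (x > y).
3*x^3 - 2*x*y^2 + 3*y^3 - 3*y^2 - 2*y

(a) The degree is 3 — the shape is more complex than any degree-2 curve.
(b) From the axis intercepts and sections: it crosses the x-axis at the gridline x = 0; it meets the y-axis at y = 0 (among the integer gridlines).
(c) Solving for integer coefficients yields p as stated.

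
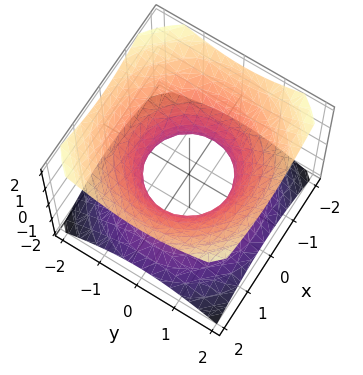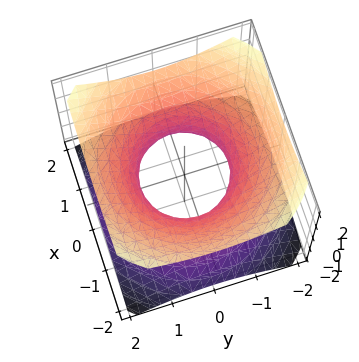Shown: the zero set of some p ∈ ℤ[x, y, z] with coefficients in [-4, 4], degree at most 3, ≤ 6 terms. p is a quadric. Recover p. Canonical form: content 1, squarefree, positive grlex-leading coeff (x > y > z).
First, the degree is 2 — an hourglass — one-sheet hyperboloid; a quadric.
Then, symmetry: the surface is invariant under rotation about z: p = q(x² + y², z); the z ↦ −z reflection is a symmetry, so z appears only in even powers.
Next, from the visible intercepts: the y-axis gridline crossings are at y ∈ {-1, 1}; among the integer gridlines, it crosses the x-axis at x ∈ {-1, 1}; the surface avoids every integer z-axis point in the box; a circular section at z = 1 has radius between 1 and 2.
Finally, the integer polynomial consistent with all of this is the stated p.

2*x^2 + 2*y^2 - 3*z^2 - 2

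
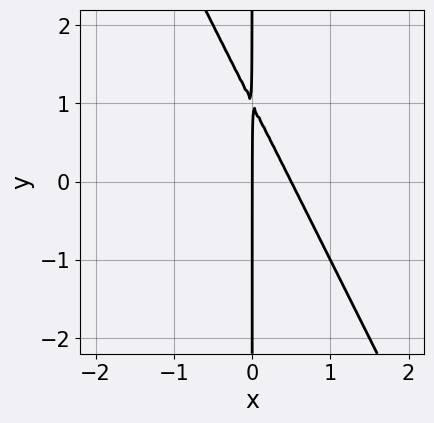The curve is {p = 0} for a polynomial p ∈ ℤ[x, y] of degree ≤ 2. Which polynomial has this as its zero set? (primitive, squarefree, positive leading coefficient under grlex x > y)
The degree is 2 — no degree-1 curve has this shape.
Reading off the gridlines: it meets the x-axis at x = 0 (among the integer gridlines); every point of the y-axis in the box is on the curve.
These observations pin down the coefficients.

2*x^2 + x*y - x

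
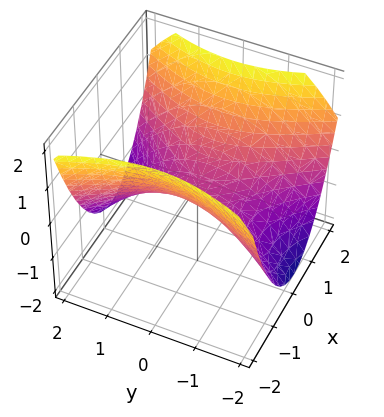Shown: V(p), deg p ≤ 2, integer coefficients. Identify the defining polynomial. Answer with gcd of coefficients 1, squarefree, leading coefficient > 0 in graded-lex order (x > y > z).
1. The degree is 2 — a saddle surface; a quadric.
2. Symmetries: it's symmetric under x → −x, forcing even powers of x; the y ↦ −y reflection is a symmetry, so y appears only in even powers.
3. Observable constraints: one z-axis crossing is at z = 0; it crosses the y-axis at the gridline y = 0.
4. Solving for integer coefficients yields p as stated.

2*x^2 - y^2 - 3*z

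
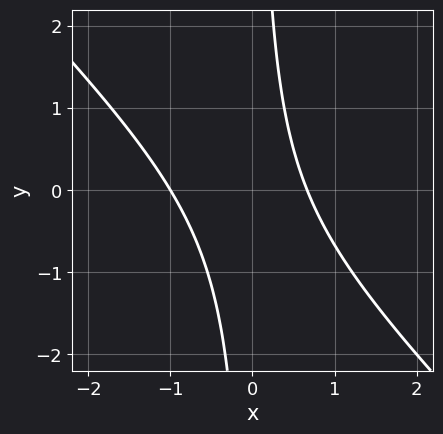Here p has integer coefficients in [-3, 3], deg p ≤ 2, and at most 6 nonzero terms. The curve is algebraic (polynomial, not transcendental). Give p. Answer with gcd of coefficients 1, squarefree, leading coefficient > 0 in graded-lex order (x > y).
1. Degree: no degree-1 curve has this shape, so deg p = 2.
2. Observable constraints: no y-intercept at any integer in the box; it crosses the x-axis at the gridline x = -1.
3. Putting this together gives p.

3*x^2 + 3*x*y + x - 2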